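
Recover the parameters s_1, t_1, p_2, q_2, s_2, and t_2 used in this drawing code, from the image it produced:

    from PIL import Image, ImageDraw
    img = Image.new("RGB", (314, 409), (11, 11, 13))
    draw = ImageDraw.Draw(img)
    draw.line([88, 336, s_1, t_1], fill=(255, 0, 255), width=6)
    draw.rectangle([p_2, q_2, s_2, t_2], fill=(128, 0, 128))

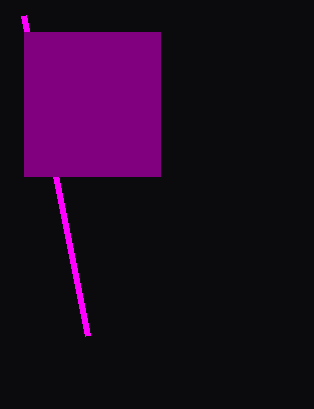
s_1 = 24
t_1 = 16
p_2 = 24
q_2 = 32
s_2 = 160
t_2 = 176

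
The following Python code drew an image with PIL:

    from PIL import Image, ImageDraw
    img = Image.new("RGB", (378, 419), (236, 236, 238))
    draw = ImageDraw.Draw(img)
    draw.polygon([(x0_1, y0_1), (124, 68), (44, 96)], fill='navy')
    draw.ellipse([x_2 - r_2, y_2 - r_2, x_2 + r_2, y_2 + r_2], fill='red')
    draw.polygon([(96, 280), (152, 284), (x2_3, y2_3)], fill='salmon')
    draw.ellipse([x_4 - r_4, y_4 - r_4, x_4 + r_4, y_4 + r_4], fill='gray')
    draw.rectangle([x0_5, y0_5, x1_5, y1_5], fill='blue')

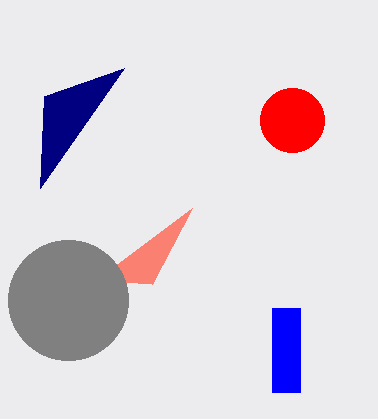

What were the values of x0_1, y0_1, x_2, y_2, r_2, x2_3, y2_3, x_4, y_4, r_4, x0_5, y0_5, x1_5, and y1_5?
x0_1 = 40
y0_1 = 188
x_2 = 292
y_2 = 120
r_2 = 32
x2_3 = 192
y2_3 = 208
x_4 = 68
y_4 = 300
r_4 = 60
x0_5 = 272
y0_5 = 308
x1_5 = 300
y1_5 = 392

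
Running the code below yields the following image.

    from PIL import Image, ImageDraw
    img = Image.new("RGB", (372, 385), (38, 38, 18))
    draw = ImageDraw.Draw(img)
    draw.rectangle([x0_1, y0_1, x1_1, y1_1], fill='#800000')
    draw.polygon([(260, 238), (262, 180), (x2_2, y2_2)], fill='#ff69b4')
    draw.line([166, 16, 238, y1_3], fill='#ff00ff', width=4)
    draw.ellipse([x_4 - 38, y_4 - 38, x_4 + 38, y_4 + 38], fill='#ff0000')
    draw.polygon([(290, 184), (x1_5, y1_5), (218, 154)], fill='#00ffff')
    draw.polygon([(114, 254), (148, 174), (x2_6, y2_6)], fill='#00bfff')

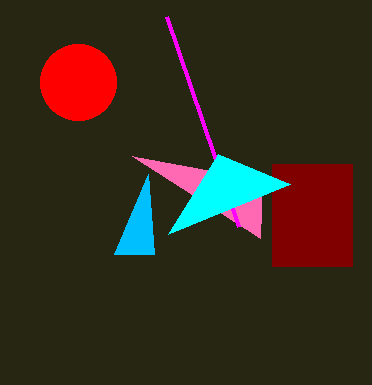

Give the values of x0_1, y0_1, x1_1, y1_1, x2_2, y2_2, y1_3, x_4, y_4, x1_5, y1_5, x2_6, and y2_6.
x0_1 = 272; y0_1 = 164; x1_1 = 352; y1_1 = 266; x2_2 = 132; y2_2 = 156; y1_3 = 226; x_4 = 78; y_4 = 82; x1_5 = 168; y1_5 = 234; x2_6 = 154; y2_6 = 254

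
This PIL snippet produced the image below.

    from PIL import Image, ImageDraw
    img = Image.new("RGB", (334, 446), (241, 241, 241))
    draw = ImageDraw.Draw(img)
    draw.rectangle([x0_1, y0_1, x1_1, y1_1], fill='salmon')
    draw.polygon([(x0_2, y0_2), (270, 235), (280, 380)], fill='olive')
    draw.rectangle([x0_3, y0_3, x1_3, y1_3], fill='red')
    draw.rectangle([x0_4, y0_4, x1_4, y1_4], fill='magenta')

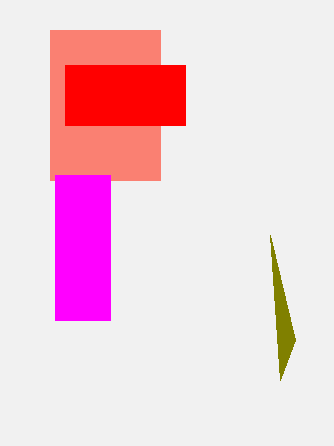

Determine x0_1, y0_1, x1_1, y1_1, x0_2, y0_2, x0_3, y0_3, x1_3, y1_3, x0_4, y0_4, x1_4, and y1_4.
x0_1 = 50, y0_1 = 30, x1_1 = 160, y1_1 = 180, x0_2 = 295, y0_2 = 340, x0_3 = 65, y0_3 = 65, x1_3 = 185, y1_3 = 125, x0_4 = 55, y0_4 = 175, x1_4 = 110, y1_4 = 320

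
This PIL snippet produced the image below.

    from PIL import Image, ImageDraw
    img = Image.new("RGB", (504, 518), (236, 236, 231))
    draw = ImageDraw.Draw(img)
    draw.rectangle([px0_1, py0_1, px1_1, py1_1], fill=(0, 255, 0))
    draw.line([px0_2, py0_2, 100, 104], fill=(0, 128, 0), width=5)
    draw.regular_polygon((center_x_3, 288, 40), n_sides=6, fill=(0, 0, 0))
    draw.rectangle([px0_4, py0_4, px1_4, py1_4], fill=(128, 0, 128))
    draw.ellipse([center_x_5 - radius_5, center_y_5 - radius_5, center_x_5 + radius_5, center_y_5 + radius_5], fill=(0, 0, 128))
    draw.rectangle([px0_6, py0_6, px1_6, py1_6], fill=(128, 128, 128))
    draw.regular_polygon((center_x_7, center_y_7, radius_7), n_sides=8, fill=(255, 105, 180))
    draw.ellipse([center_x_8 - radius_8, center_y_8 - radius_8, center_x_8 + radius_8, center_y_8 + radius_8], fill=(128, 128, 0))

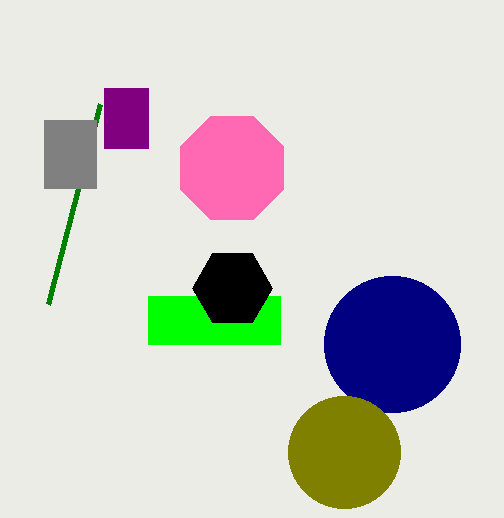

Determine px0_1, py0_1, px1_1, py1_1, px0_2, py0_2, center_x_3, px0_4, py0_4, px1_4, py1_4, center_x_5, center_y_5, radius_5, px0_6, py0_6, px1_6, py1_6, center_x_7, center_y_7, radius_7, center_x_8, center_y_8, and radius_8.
px0_1 = 148; py0_1 = 296; px1_1 = 280; py1_1 = 344; px0_2 = 48; py0_2 = 304; center_x_3 = 232; px0_4 = 104; py0_4 = 88; px1_4 = 148; py1_4 = 148; center_x_5 = 392; center_y_5 = 344; radius_5 = 68; px0_6 = 44; py0_6 = 120; px1_6 = 96; py1_6 = 188; center_x_7 = 232; center_y_7 = 168; radius_7 = 56; center_x_8 = 344; center_y_8 = 452; radius_8 = 56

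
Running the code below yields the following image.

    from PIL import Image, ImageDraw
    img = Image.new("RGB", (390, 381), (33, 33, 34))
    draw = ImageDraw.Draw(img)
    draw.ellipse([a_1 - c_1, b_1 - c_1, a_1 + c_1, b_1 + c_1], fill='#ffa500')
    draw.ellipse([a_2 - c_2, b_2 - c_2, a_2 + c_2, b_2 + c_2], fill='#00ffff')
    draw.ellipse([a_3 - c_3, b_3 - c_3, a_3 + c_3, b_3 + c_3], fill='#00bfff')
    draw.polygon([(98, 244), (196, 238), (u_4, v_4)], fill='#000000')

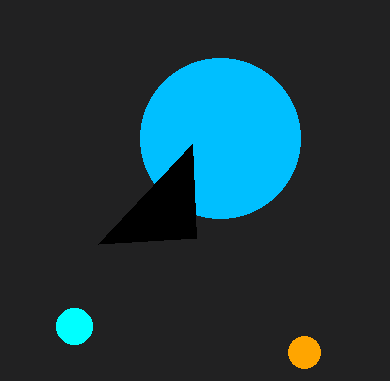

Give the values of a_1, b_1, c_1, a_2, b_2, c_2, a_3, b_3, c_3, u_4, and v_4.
a_1 = 304
b_1 = 352
c_1 = 16
a_2 = 74
b_2 = 326
c_2 = 18
a_3 = 220
b_3 = 138
c_3 = 80
u_4 = 192
v_4 = 144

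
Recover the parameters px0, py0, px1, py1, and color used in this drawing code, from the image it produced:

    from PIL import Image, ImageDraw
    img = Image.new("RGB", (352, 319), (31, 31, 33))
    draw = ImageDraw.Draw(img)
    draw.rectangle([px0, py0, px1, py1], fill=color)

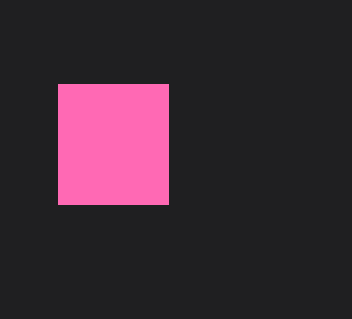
px0 = 58, py0 = 84, px1 = 168, py1 = 204, color = 'hotpink'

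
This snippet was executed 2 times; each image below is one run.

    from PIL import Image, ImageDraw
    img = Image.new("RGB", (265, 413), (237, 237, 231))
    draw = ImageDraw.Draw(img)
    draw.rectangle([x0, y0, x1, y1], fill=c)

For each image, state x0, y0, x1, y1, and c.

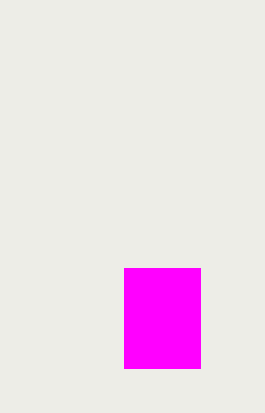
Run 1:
x0 = 124, y0 = 268, x1 = 200, y1 = 368, c = 'magenta'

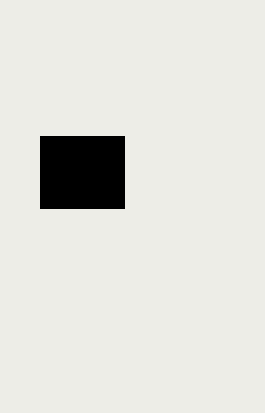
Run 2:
x0 = 40
y0 = 136
x1 = 124
y1 = 208
c = 'black'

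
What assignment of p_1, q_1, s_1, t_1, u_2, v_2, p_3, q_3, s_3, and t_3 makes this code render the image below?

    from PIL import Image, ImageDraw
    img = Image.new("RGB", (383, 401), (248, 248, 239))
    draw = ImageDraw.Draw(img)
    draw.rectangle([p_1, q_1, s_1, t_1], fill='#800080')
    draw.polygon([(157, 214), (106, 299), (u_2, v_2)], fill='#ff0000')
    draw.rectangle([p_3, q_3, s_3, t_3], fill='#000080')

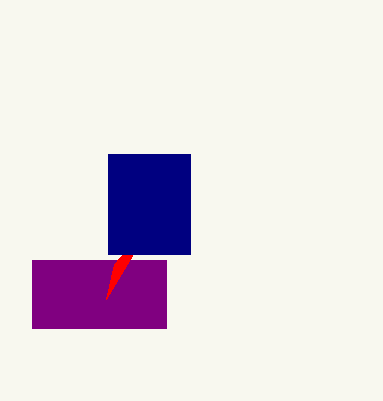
p_1 = 32
q_1 = 260
s_1 = 166
t_1 = 328
u_2 = 114
v_2 = 264
p_3 = 108
q_3 = 154
s_3 = 190
t_3 = 254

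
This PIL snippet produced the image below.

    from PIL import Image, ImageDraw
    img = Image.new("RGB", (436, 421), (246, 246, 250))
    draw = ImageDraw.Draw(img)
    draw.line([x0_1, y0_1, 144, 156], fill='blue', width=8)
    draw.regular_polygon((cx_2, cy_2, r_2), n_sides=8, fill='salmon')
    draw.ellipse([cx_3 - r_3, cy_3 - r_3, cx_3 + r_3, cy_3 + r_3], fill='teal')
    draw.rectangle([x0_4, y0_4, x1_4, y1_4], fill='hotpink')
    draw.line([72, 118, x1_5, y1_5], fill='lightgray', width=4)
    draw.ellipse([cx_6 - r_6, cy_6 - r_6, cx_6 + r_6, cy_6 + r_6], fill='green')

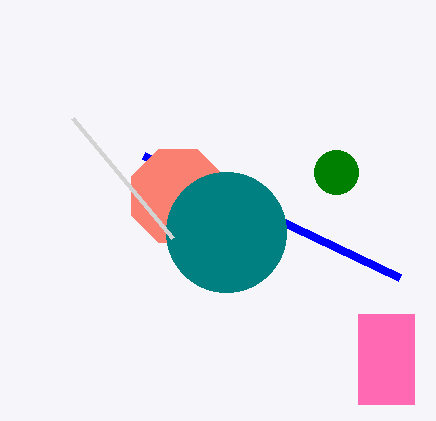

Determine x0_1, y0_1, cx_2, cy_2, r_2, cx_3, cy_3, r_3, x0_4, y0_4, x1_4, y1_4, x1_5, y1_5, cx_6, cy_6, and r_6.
x0_1 = 400; y0_1 = 278; cx_2 = 178; cy_2 = 196; r_2 = 50; cx_3 = 226; cy_3 = 232; r_3 = 60; x0_4 = 358; y0_4 = 314; x1_4 = 414; y1_4 = 404; x1_5 = 172; y1_5 = 238; cx_6 = 336; cy_6 = 172; r_6 = 22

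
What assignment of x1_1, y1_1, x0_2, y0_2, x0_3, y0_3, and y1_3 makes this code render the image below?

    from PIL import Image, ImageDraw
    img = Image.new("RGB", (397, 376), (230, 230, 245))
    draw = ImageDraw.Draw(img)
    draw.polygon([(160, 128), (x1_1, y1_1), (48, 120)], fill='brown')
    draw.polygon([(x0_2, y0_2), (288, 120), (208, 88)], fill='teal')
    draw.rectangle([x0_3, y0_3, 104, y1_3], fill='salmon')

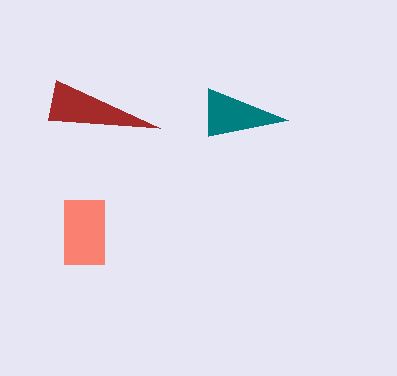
x1_1 = 56, y1_1 = 80, x0_2 = 208, y0_2 = 136, x0_3 = 64, y0_3 = 200, y1_3 = 264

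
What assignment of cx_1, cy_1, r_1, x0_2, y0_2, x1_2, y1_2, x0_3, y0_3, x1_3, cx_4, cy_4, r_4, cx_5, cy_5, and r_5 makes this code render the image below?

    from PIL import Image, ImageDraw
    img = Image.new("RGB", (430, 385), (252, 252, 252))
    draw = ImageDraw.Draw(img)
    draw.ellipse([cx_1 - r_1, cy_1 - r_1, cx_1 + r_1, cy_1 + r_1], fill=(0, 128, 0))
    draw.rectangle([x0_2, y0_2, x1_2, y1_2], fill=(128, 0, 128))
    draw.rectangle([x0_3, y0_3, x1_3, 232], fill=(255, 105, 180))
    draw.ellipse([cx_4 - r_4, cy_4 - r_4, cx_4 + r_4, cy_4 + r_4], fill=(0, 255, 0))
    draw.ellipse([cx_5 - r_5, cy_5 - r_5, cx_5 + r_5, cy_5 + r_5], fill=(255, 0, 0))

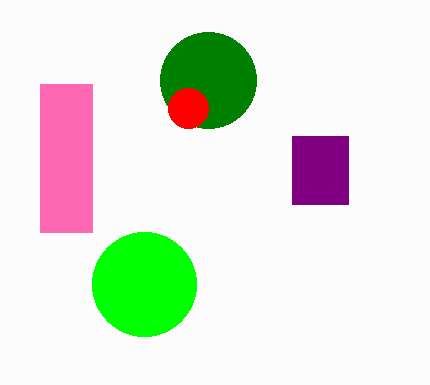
cx_1 = 208; cy_1 = 80; r_1 = 48; x0_2 = 292; y0_2 = 136; x1_2 = 348; y1_2 = 204; x0_3 = 40; y0_3 = 84; x1_3 = 92; cx_4 = 144; cy_4 = 284; r_4 = 52; cx_5 = 188; cy_5 = 108; r_5 = 20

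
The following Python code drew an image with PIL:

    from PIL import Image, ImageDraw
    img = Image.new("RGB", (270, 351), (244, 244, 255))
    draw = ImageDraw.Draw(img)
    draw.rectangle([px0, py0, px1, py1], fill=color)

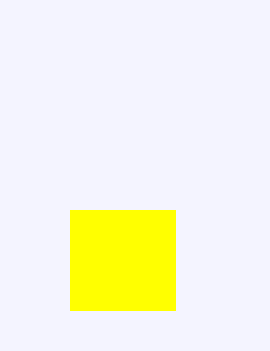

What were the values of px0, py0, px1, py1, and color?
px0 = 70, py0 = 210, px1 = 175, py1 = 310, color = 'yellow'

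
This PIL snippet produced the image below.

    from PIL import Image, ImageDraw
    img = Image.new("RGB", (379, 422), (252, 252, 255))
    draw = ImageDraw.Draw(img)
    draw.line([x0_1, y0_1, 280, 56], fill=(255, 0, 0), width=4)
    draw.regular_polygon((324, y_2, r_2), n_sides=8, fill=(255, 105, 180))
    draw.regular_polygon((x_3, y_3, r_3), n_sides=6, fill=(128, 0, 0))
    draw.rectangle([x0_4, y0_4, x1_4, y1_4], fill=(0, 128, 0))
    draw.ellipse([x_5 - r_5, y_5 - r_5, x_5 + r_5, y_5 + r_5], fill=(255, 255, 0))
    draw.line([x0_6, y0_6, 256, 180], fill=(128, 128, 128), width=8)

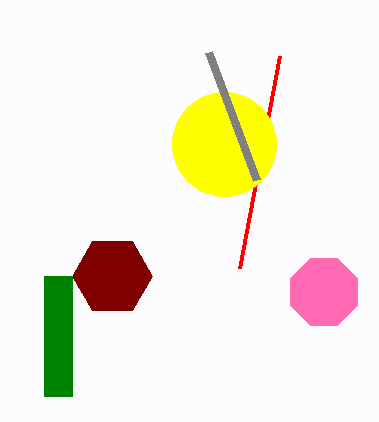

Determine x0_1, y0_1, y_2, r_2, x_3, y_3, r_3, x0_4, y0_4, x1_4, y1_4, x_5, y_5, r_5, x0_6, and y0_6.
x0_1 = 240, y0_1 = 268, y_2 = 292, r_2 = 36, x_3 = 112, y_3 = 276, r_3 = 40, x0_4 = 44, y0_4 = 276, x1_4 = 72, y1_4 = 396, x_5 = 224, y_5 = 144, r_5 = 52, x0_6 = 208, y0_6 = 52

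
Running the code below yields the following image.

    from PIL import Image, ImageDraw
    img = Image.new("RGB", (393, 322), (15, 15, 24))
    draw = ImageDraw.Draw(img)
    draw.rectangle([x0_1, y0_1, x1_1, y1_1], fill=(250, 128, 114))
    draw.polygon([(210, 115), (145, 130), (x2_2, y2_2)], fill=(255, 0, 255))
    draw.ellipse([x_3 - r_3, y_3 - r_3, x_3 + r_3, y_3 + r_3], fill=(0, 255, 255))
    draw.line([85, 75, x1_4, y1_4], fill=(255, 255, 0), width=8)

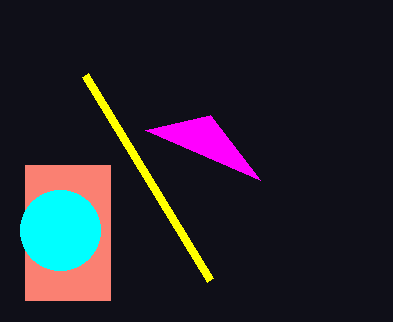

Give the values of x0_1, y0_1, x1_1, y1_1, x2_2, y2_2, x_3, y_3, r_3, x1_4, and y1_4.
x0_1 = 25, y0_1 = 165, x1_1 = 110, y1_1 = 300, x2_2 = 260, y2_2 = 180, x_3 = 60, y_3 = 230, r_3 = 40, x1_4 = 210, y1_4 = 280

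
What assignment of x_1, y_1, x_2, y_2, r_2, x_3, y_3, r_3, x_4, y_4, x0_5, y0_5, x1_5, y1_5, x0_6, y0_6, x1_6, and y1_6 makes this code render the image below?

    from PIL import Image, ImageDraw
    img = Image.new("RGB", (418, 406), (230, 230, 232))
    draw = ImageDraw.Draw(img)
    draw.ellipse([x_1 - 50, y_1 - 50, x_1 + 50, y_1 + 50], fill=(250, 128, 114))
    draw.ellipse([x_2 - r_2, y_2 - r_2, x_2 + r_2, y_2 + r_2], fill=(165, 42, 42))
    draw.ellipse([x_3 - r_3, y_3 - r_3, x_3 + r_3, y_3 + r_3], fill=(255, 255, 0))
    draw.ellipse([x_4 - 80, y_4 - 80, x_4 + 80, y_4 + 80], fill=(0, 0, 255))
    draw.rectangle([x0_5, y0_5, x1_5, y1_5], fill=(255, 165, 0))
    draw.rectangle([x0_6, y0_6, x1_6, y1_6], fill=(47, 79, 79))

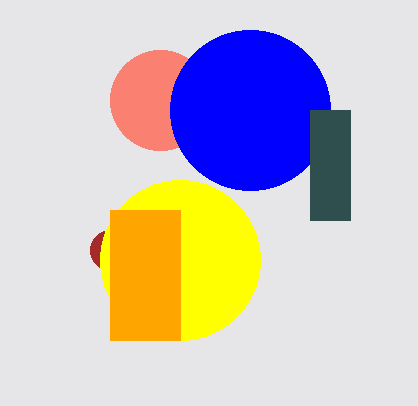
x_1 = 160; y_1 = 100; x_2 = 110; y_2 = 250; r_2 = 20; x_3 = 180; y_3 = 260; r_3 = 80; x_4 = 250; y_4 = 110; x0_5 = 110; y0_5 = 210; x1_5 = 180; y1_5 = 340; x0_6 = 310; y0_6 = 110; x1_6 = 350; y1_6 = 220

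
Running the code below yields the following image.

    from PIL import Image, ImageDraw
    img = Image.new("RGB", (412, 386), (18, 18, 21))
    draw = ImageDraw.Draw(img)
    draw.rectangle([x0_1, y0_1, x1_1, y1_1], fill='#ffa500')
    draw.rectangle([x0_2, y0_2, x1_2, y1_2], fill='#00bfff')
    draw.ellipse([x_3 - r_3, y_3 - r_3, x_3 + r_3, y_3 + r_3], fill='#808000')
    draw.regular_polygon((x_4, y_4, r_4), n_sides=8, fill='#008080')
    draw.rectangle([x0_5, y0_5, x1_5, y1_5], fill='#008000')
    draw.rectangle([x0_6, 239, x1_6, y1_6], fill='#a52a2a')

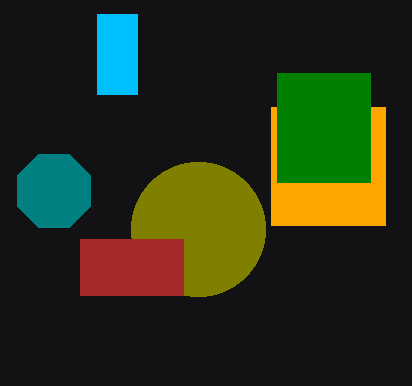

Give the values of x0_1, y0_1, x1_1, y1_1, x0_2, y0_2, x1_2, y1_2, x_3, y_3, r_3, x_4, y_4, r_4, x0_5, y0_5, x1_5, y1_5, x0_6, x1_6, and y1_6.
x0_1 = 271; y0_1 = 107; x1_1 = 385; y1_1 = 225; x0_2 = 97; y0_2 = 14; x1_2 = 137; y1_2 = 94; x_3 = 198; y_3 = 229; r_3 = 67; x_4 = 54; y_4 = 191; r_4 = 40; x0_5 = 277; y0_5 = 73; x1_5 = 370; y1_5 = 182; x0_6 = 80; x1_6 = 183; y1_6 = 295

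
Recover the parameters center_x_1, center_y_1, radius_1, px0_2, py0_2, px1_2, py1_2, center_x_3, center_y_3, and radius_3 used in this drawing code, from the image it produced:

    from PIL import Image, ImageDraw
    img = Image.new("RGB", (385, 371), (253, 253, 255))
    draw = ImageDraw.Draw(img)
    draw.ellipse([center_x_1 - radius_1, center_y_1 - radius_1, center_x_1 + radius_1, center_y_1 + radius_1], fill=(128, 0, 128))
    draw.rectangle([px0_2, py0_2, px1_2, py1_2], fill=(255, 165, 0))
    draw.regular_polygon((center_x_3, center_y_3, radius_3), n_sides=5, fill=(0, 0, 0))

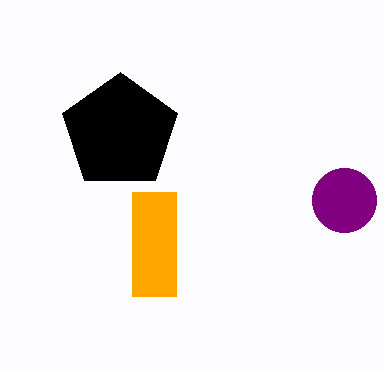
center_x_1 = 344
center_y_1 = 200
radius_1 = 32
px0_2 = 132
py0_2 = 192
px1_2 = 176
py1_2 = 296
center_x_3 = 120
center_y_3 = 132
radius_3 = 60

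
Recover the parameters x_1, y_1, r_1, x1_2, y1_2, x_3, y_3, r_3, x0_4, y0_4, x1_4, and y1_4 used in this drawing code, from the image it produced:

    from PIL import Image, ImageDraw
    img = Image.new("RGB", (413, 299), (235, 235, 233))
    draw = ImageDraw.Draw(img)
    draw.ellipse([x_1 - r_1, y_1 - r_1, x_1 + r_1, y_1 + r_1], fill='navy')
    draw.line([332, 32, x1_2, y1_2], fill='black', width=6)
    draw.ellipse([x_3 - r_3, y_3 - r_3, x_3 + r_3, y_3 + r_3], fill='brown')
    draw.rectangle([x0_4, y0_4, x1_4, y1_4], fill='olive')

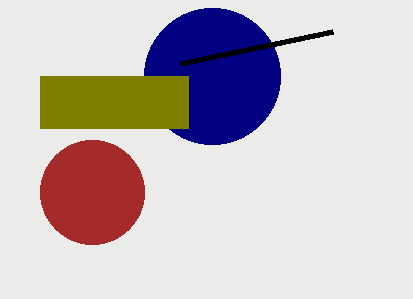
x_1 = 212
y_1 = 76
r_1 = 68
x1_2 = 180
y1_2 = 64
x_3 = 92
y_3 = 192
r_3 = 52
x0_4 = 40
y0_4 = 76
x1_4 = 188
y1_4 = 128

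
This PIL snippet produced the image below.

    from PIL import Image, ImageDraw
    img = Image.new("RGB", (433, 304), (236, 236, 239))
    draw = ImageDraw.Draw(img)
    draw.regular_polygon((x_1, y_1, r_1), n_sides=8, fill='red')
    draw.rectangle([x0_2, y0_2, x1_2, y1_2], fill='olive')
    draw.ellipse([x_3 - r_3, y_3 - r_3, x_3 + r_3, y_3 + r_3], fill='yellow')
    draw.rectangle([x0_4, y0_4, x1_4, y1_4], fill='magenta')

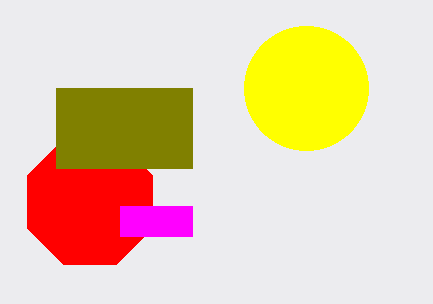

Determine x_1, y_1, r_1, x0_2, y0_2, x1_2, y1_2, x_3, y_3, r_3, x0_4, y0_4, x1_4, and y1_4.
x_1 = 90, y_1 = 202, r_1 = 68, x0_2 = 56, y0_2 = 88, x1_2 = 192, y1_2 = 168, x_3 = 306, y_3 = 88, r_3 = 62, x0_4 = 120, y0_4 = 206, x1_4 = 192, y1_4 = 236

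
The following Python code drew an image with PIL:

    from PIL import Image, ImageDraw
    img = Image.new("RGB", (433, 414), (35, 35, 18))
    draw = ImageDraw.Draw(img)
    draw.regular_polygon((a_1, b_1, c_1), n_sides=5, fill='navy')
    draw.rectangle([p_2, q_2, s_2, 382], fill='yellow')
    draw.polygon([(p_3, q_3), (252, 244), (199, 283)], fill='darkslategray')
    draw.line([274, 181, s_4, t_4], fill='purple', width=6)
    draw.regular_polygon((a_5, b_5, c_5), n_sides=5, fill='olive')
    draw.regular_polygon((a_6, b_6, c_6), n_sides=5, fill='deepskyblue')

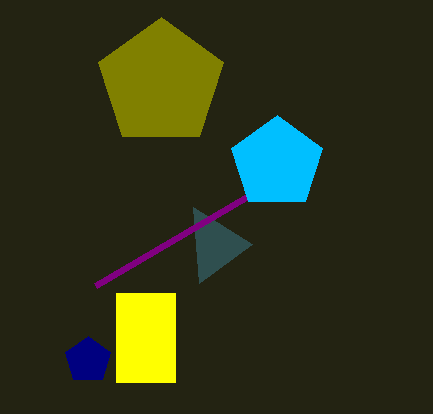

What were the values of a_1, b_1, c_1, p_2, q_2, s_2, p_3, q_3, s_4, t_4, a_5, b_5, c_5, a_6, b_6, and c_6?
a_1 = 88
b_1 = 360
c_1 = 24
p_2 = 116
q_2 = 293
s_2 = 175
p_3 = 193
q_3 = 207
s_4 = 95
t_4 = 286
a_5 = 161
b_5 = 83
c_5 = 66
a_6 = 277
b_6 = 163
c_6 = 48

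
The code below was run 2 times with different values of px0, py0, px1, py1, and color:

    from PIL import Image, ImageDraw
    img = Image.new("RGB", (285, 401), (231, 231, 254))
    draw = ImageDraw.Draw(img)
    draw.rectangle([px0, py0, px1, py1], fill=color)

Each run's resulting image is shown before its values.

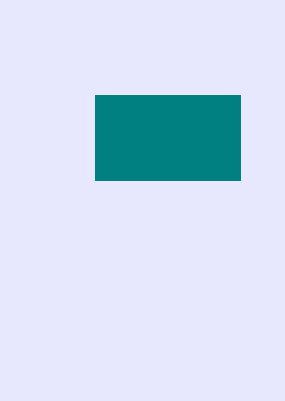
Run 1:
px0 = 95
py0 = 95
px1 = 240
py1 = 180
color = 'teal'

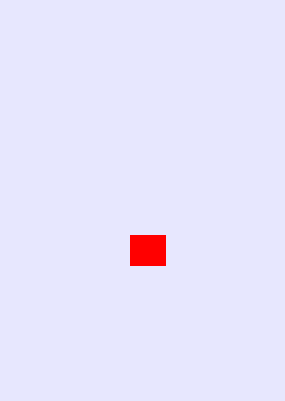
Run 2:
px0 = 130
py0 = 235
px1 = 165
py1 = 265
color = 'red'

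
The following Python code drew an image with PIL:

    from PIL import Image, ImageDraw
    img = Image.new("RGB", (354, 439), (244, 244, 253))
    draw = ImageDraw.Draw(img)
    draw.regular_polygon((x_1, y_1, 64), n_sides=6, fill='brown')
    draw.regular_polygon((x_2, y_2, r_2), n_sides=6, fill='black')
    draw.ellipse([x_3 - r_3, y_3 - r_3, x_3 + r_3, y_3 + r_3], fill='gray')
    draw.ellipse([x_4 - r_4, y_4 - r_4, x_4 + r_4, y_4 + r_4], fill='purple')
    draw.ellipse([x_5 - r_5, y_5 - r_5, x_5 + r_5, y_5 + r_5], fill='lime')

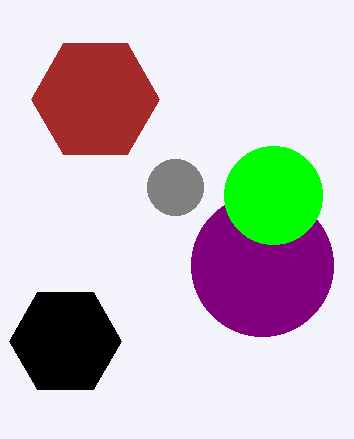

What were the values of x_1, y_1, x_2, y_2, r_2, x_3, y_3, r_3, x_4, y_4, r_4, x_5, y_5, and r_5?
x_1 = 95
y_1 = 99
x_2 = 65
y_2 = 341
r_2 = 56
x_3 = 175
y_3 = 187
r_3 = 28
x_4 = 262
y_4 = 265
r_4 = 71
x_5 = 273
y_5 = 195
r_5 = 49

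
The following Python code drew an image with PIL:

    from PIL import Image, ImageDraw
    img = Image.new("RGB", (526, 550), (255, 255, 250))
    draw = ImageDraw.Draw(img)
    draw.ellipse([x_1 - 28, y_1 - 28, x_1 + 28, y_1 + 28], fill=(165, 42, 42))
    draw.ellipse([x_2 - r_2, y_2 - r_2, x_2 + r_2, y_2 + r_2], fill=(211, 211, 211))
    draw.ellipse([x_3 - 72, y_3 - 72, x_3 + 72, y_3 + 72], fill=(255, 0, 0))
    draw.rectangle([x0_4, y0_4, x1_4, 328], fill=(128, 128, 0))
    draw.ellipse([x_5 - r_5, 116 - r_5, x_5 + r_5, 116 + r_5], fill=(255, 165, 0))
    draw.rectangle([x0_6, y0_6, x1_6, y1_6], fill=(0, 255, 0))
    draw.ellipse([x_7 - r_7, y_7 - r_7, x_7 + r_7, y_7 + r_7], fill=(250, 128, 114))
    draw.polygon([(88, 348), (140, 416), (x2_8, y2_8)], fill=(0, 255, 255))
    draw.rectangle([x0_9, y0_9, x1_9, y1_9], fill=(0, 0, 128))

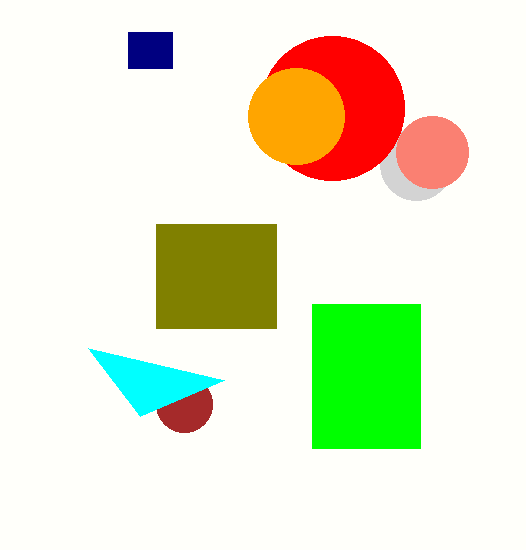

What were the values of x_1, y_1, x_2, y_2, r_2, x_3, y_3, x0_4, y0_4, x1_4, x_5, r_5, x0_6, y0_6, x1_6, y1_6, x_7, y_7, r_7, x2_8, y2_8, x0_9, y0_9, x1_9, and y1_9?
x_1 = 184, y_1 = 404, x_2 = 416, y_2 = 164, r_2 = 36, x_3 = 332, y_3 = 108, x0_4 = 156, y0_4 = 224, x1_4 = 276, x_5 = 296, r_5 = 48, x0_6 = 312, y0_6 = 304, x1_6 = 420, y1_6 = 448, x_7 = 432, y_7 = 152, r_7 = 36, x2_8 = 224, y2_8 = 380, x0_9 = 128, y0_9 = 32, x1_9 = 172, y1_9 = 68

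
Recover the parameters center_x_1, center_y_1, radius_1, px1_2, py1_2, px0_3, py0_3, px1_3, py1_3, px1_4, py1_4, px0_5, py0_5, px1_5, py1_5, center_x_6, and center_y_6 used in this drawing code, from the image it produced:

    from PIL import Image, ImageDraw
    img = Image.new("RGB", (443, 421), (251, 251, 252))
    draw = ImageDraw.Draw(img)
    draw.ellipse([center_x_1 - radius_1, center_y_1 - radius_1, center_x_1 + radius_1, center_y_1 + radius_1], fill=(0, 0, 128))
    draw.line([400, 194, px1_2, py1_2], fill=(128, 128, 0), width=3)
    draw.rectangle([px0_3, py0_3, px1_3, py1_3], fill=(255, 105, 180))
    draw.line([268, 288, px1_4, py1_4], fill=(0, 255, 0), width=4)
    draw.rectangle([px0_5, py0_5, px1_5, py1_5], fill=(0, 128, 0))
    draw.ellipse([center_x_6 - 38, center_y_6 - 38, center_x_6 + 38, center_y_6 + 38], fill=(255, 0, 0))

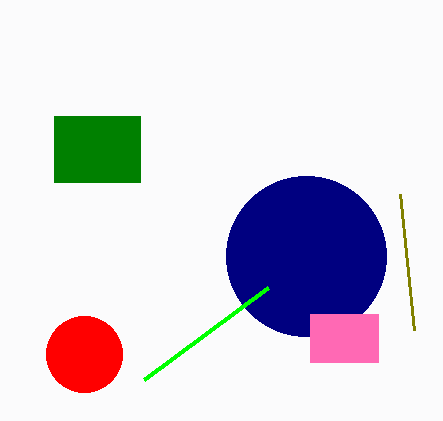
center_x_1 = 306, center_y_1 = 256, radius_1 = 80, px1_2 = 414, py1_2 = 330, px0_3 = 310, py0_3 = 314, px1_3 = 378, py1_3 = 362, px1_4 = 144, py1_4 = 380, px0_5 = 54, py0_5 = 116, px1_5 = 140, py1_5 = 182, center_x_6 = 84, center_y_6 = 354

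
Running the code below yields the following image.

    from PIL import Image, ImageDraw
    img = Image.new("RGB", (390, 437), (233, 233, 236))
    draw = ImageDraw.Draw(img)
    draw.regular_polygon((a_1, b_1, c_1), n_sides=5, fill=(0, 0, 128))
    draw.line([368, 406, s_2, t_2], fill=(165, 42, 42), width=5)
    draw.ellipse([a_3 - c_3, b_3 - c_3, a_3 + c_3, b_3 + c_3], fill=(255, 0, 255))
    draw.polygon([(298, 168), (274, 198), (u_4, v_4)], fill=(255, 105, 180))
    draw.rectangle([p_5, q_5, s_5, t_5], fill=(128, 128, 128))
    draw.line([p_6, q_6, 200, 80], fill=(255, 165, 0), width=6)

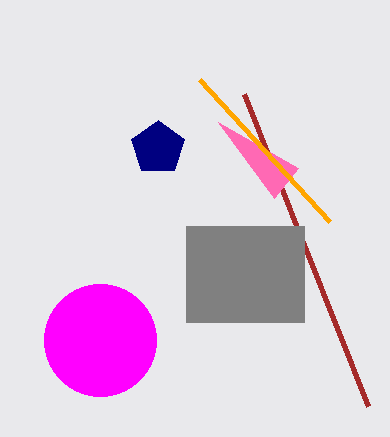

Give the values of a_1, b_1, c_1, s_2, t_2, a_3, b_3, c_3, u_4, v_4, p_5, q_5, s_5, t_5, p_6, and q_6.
a_1 = 158
b_1 = 148
c_1 = 28
s_2 = 244
t_2 = 94
a_3 = 100
b_3 = 340
c_3 = 56
u_4 = 218
v_4 = 122
p_5 = 186
q_5 = 226
s_5 = 304
t_5 = 322
p_6 = 330
q_6 = 222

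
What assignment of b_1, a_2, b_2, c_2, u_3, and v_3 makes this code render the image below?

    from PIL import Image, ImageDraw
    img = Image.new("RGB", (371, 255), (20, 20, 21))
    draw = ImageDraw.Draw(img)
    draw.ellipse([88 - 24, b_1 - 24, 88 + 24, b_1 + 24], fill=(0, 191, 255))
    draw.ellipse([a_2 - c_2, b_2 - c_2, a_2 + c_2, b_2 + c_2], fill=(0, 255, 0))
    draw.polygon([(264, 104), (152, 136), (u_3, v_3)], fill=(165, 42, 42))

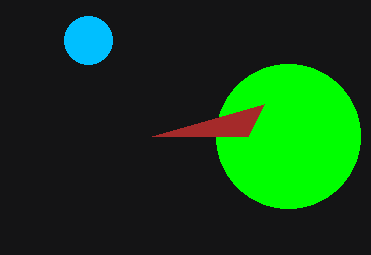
b_1 = 40
a_2 = 288
b_2 = 136
c_2 = 72
u_3 = 248
v_3 = 136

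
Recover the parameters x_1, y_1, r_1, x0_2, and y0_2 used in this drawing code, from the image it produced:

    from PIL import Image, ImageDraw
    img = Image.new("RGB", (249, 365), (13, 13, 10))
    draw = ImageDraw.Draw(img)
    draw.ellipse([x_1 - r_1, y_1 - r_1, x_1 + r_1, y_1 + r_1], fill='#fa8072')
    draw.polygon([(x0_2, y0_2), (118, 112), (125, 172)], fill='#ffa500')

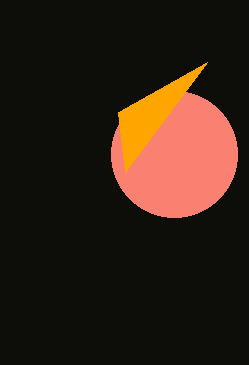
x_1 = 174
y_1 = 154
r_1 = 63
x0_2 = 207
y0_2 = 62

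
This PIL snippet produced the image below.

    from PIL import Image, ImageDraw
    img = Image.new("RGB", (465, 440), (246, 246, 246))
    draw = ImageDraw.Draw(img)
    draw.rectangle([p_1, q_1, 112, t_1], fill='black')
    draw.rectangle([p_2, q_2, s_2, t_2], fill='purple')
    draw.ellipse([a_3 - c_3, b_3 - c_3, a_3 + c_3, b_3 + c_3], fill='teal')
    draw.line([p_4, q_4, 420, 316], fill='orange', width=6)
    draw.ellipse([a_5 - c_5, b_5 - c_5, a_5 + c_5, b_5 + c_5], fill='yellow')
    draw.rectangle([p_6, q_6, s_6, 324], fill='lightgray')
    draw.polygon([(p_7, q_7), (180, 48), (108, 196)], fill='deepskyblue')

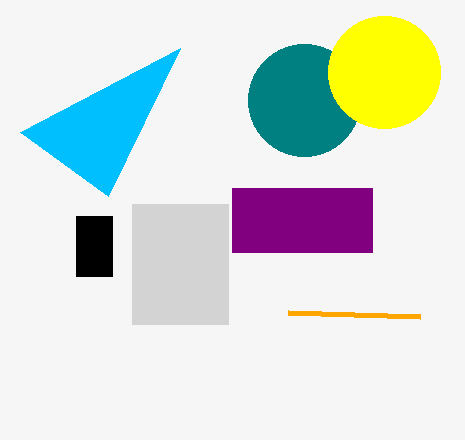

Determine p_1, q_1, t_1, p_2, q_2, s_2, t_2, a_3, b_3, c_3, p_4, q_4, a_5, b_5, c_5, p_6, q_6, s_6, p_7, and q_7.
p_1 = 76; q_1 = 216; t_1 = 276; p_2 = 232; q_2 = 188; s_2 = 372; t_2 = 252; a_3 = 304; b_3 = 100; c_3 = 56; p_4 = 288; q_4 = 312; a_5 = 384; b_5 = 72; c_5 = 56; p_6 = 132; q_6 = 204; s_6 = 228; p_7 = 20; q_7 = 132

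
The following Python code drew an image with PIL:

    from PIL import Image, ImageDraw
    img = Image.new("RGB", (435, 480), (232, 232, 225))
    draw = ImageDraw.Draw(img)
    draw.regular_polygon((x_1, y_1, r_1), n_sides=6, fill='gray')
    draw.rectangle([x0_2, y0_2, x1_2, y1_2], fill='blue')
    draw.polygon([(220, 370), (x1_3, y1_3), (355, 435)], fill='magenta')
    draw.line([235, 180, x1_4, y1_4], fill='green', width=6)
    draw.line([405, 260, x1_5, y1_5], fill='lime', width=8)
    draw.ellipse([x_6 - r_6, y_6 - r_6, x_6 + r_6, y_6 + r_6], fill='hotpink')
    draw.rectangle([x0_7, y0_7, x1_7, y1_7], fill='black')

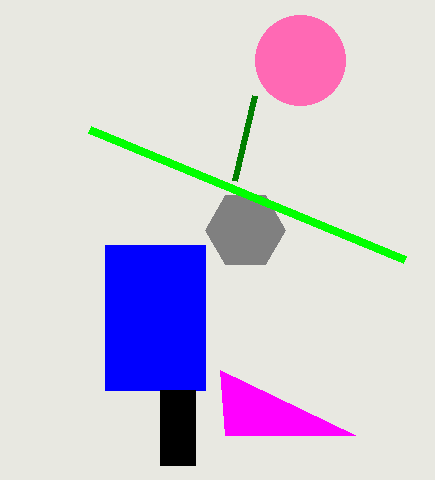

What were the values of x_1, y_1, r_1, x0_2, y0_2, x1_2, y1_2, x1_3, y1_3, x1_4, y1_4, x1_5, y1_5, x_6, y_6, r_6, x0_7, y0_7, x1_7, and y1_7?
x_1 = 245; y_1 = 230; r_1 = 40; x0_2 = 105; y0_2 = 245; x1_2 = 205; y1_2 = 390; x1_3 = 225; y1_3 = 435; x1_4 = 255; y1_4 = 95; x1_5 = 90; y1_5 = 130; x_6 = 300; y_6 = 60; r_6 = 45; x0_7 = 160; y0_7 = 390; x1_7 = 195; y1_7 = 465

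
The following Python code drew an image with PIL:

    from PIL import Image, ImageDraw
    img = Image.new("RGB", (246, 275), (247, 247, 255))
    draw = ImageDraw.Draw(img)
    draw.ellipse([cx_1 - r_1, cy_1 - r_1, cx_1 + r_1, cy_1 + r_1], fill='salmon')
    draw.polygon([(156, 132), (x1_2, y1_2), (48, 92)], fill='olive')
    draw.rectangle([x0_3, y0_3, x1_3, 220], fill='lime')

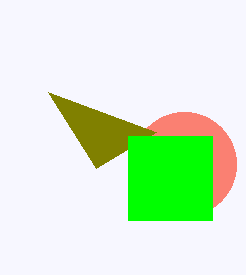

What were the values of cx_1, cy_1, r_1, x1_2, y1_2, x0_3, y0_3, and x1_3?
cx_1 = 184
cy_1 = 164
r_1 = 52
x1_2 = 96
y1_2 = 168
x0_3 = 128
y0_3 = 136
x1_3 = 212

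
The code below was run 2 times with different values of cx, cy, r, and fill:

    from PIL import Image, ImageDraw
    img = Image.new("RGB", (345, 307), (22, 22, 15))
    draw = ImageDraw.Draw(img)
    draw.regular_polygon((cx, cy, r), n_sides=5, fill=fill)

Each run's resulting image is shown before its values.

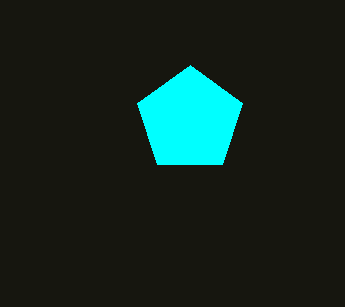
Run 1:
cx = 190; cy = 120; r = 55; fill = 'cyan'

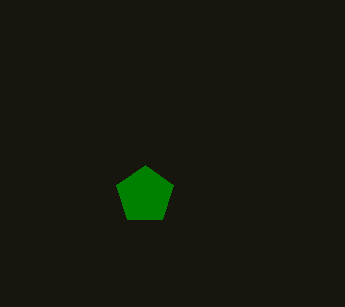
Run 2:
cx = 145; cy = 195; r = 30; fill = 'green'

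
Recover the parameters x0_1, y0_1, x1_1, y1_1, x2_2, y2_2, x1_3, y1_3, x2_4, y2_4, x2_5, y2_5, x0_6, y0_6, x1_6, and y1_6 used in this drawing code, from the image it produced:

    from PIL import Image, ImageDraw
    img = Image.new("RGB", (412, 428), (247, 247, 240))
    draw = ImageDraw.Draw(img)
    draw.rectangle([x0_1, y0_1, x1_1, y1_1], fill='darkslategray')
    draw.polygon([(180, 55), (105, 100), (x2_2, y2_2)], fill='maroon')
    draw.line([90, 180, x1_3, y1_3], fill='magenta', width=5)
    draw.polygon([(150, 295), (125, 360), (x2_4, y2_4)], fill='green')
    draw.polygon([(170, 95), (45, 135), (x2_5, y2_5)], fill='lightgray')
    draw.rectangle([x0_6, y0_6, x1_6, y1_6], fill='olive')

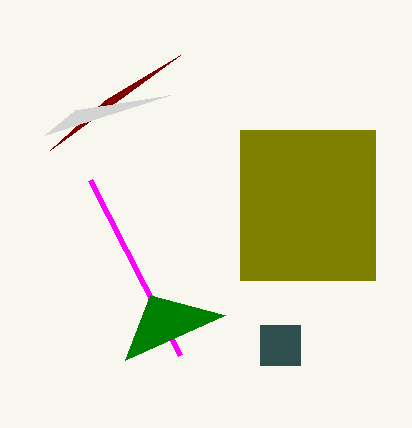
x0_1 = 260
y0_1 = 325
x1_1 = 300
y1_1 = 365
x2_2 = 50
y2_2 = 150
x1_3 = 180
y1_3 = 355
x2_4 = 225
y2_4 = 315
x2_5 = 75
y2_5 = 110
x0_6 = 240
y0_6 = 130
x1_6 = 375
y1_6 = 280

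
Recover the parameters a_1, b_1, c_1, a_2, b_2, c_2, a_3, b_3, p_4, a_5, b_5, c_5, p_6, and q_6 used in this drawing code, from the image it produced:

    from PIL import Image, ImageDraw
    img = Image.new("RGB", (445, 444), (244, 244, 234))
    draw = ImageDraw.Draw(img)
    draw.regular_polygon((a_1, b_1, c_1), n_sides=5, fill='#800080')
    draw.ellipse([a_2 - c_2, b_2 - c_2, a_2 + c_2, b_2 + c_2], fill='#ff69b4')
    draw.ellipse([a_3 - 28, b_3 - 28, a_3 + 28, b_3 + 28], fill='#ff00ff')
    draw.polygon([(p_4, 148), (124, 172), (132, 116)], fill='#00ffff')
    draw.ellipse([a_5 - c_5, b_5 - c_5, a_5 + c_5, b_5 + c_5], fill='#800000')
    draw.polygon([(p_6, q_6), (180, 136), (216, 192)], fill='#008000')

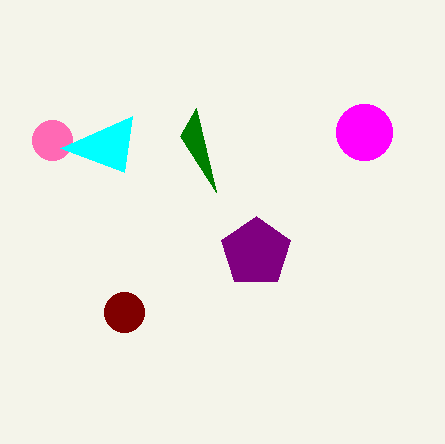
a_1 = 256; b_1 = 252; c_1 = 36; a_2 = 52; b_2 = 140; c_2 = 20; a_3 = 364; b_3 = 132; p_4 = 60; a_5 = 124; b_5 = 312; c_5 = 20; p_6 = 196; q_6 = 108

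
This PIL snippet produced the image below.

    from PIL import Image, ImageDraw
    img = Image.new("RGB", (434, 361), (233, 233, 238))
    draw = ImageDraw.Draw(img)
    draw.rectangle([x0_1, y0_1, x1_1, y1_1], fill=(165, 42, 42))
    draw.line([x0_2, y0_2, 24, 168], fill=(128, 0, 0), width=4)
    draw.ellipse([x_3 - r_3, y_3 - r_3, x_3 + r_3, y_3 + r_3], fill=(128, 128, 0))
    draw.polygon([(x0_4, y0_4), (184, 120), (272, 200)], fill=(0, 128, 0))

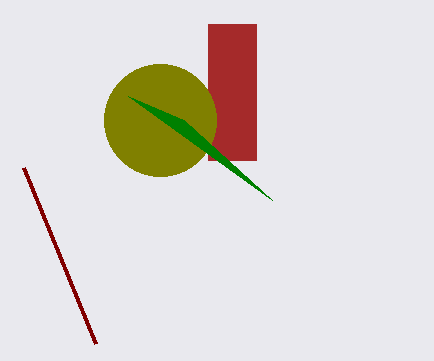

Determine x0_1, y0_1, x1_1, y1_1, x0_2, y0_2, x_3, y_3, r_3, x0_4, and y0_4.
x0_1 = 208; y0_1 = 24; x1_1 = 256; y1_1 = 160; x0_2 = 96; y0_2 = 344; x_3 = 160; y_3 = 120; r_3 = 56; x0_4 = 128; y0_4 = 96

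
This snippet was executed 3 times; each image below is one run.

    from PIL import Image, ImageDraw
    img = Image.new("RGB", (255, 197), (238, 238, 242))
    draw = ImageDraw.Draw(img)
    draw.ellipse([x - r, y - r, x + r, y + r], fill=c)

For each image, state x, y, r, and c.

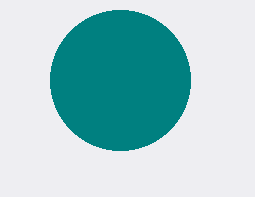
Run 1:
x = 120; y = 80; r = 70; c = 'teal'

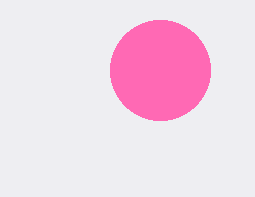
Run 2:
x = 160; y = 70; r = 50; c = 'hotpink'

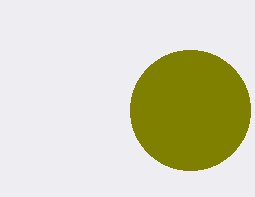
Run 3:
x = 190
y = 110
r = 60
c = 'olive'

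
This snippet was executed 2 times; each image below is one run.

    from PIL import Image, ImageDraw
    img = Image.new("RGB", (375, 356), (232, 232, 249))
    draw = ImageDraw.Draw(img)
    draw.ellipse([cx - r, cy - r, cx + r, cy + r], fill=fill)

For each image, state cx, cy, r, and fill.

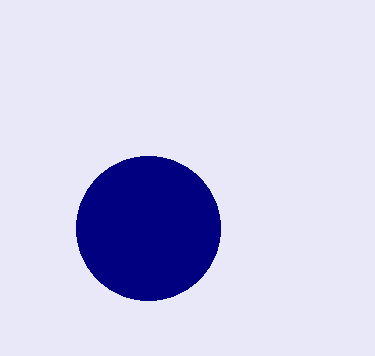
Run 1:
cx = 148, cy = 228, r = 72, fill = 'navy'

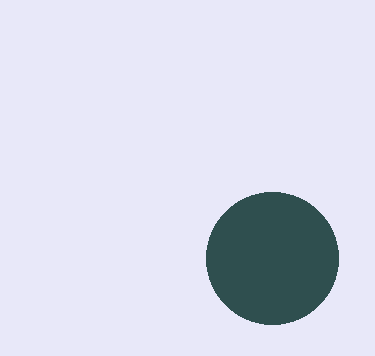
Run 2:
cx = 272
cy = 258
r = 66
fill = 'darkslategray'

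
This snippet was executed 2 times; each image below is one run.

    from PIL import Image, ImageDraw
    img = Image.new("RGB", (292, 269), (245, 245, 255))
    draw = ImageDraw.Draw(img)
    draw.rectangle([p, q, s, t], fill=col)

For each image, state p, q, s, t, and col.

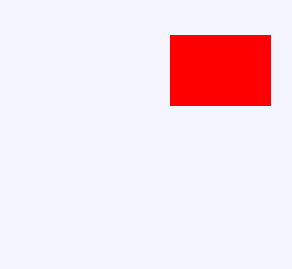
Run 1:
p = 170; q = 35; s = 270; t = 105; col = 'red'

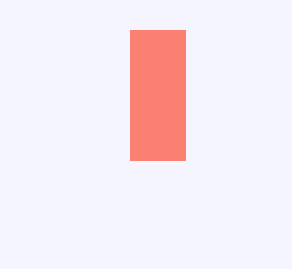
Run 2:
p = 130
q = 30
s = 185
t = 160
col = 'salmon'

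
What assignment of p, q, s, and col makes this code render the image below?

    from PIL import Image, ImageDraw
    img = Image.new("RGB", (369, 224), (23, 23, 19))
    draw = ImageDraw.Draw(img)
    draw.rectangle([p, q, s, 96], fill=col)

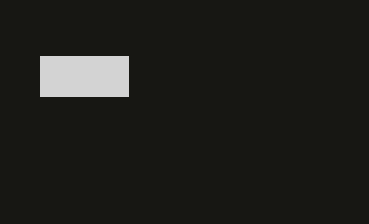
p = 40
q = 56
s = 128
col = 'lightgray'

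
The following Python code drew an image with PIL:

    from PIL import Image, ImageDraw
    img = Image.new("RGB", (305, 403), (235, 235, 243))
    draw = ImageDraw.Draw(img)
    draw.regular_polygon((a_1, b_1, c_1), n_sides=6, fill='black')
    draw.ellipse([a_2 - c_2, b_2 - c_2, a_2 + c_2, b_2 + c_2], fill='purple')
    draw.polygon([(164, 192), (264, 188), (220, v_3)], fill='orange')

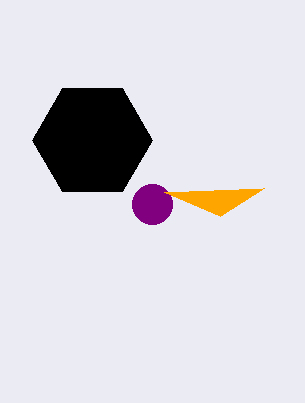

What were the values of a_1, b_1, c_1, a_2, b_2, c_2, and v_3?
a_1 = 92, b_1 = 140, c_1 = 60, a_2 = 152, b_2 = 204, c_2 = 20, v_3 = 216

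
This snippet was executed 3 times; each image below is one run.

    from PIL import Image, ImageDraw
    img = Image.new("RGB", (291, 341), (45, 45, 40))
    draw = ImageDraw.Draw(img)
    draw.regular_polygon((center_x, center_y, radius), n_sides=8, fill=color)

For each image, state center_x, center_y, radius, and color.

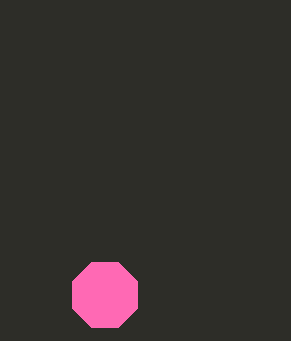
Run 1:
center_x = 105
center_y = 295
radius = 35
color = 'hotpink'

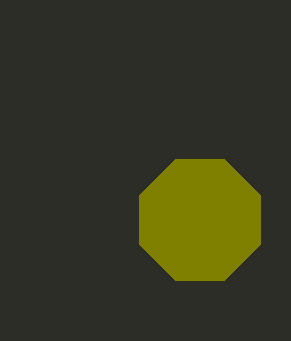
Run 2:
center_x = 200
center_y = 220
radius = 65
color = 'olive'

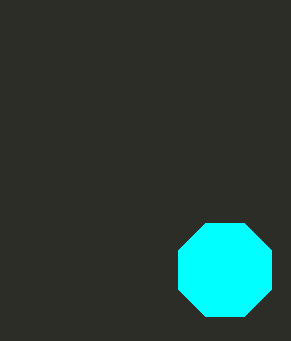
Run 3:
center_x = 225
center_y = 270
radius = 50
color = 'cyan'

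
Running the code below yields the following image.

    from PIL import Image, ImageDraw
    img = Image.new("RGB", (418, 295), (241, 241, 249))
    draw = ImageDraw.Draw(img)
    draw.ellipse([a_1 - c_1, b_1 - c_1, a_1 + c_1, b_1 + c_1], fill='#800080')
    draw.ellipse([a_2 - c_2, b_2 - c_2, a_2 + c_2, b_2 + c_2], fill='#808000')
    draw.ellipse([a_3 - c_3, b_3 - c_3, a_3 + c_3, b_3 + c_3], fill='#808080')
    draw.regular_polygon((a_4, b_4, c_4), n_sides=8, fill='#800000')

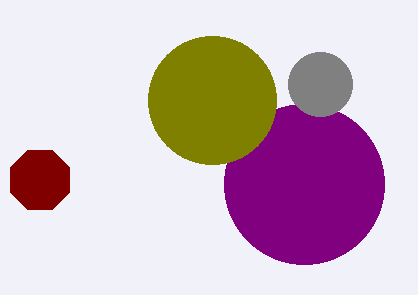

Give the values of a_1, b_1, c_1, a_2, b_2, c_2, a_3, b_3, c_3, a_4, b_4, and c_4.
a_1 = 304, b_1 = 184, c_1 = 80, a_2 = 212, b_2 = 100, c_2 = 64, a_3 = 320, b_3 = 84, c_3 = 32, a_4 = 40, b_4 = 180, c_4 = 32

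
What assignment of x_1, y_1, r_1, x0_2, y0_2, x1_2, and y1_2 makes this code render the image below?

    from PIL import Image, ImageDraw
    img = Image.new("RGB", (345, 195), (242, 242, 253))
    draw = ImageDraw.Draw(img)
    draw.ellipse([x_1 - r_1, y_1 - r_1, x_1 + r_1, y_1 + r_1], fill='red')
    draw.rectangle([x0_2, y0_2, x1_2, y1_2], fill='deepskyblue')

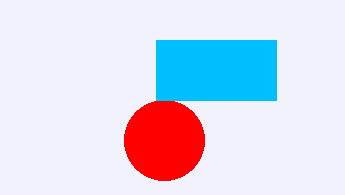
x_1 = 164; y_1 = 140; r_1 = 40; x0_2 = 156; y0_2 = 40; x1_2 = 276; y1_2 = 100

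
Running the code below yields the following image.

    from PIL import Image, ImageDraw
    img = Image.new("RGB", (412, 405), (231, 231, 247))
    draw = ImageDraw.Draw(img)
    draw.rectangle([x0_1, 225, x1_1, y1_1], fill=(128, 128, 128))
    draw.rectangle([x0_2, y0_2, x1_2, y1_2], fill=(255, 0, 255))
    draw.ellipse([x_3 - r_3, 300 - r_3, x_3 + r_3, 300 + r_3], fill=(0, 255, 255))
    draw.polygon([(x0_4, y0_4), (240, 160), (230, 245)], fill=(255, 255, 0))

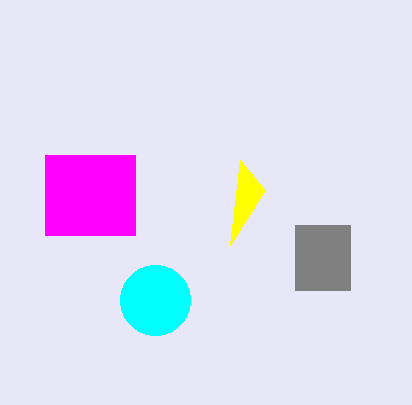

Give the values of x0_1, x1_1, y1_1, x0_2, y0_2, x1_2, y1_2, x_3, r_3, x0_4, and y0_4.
x0_1 = 295
x1_1 = 350
y1_1 = 290
x0_2 = 45
y0_2 = 155
x1_2 = 135
y1_2 = 235
x_3 = 155
r_3 = 35
x0_4 = 265
y0_4 = 190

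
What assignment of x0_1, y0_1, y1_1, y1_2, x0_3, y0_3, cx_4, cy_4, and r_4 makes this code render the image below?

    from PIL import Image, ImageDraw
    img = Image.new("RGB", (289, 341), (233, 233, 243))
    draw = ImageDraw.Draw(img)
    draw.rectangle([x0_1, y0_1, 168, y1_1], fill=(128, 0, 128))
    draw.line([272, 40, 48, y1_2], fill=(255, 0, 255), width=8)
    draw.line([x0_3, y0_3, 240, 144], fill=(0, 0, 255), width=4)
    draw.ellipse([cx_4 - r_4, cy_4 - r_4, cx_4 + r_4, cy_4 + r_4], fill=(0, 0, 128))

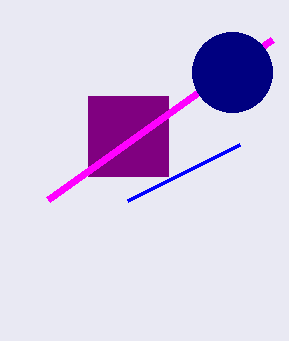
x0_1 = 88
y0_1 = 96
y1_1 = 176
y1_2 = 200
x0_3 = 128
y0_3 = 200
cx_4 = 232
cy_4 = 72
r_4 = 40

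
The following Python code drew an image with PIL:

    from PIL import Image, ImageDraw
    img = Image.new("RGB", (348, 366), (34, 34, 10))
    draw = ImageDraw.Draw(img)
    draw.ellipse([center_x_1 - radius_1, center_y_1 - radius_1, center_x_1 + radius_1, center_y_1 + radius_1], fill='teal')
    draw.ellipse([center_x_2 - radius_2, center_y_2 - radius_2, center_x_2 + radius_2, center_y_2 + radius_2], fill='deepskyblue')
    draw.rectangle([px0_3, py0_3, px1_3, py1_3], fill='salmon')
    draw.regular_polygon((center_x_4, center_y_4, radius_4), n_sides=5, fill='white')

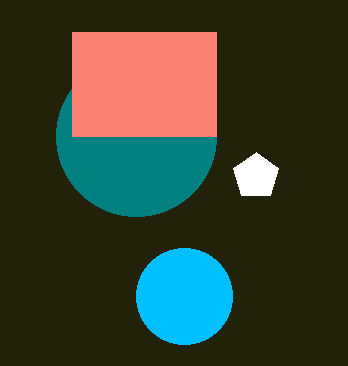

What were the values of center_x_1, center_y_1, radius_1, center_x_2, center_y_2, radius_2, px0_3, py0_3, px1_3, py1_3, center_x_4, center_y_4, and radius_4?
center_x_1 = 136, center_y_1 = 136, radius_1 = 80, center_x_2 = 184, center_y_2 = 296, radius_2 = 48, px0_3 = 72, py0_3 = 32, px1_3 = 216, py1_3 = 136, center_x_4 = 256, center_y_4 = 176, radius_4 = 24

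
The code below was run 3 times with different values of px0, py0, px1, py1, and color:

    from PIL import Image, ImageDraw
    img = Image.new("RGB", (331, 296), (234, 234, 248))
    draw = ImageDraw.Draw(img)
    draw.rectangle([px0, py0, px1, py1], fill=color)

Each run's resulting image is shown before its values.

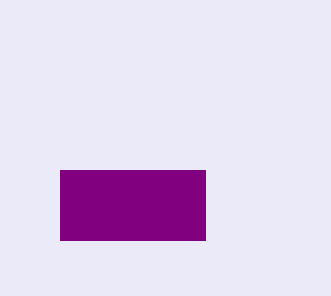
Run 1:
px0 = 60, py0 = 170, px1 = 205, py1 = 240, color = 'purple'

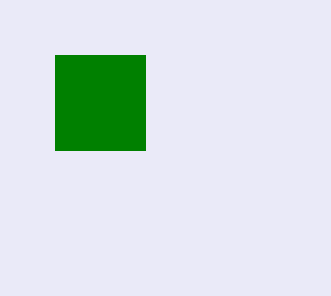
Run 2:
px0 = 55
py0 = 55
px1 = 145
py1 = 150
color = 'green'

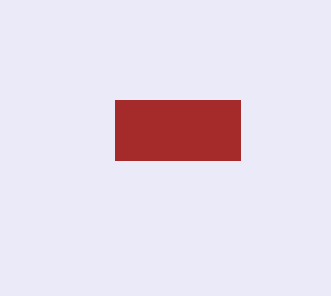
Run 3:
px0 = 115, py0 = 100, px1 = 240, py1 = 160, color = 'brown'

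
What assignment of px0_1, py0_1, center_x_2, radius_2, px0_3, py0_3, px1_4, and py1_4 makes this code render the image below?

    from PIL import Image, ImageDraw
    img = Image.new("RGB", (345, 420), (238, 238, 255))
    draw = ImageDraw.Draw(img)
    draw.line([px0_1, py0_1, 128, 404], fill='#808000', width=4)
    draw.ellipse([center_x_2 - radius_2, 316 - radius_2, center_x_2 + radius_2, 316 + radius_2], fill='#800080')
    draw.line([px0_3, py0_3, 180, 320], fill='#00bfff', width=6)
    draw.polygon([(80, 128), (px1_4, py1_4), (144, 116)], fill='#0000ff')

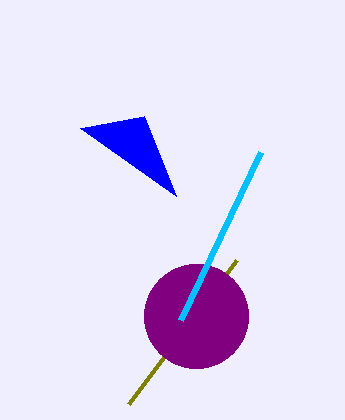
px0_1 = 236
py0_1 = 260
center_x_2 = 196
radius_2 = 52
px0_3 = 260
py0_3 = 152
px1_4 = 176
py1_4 = 196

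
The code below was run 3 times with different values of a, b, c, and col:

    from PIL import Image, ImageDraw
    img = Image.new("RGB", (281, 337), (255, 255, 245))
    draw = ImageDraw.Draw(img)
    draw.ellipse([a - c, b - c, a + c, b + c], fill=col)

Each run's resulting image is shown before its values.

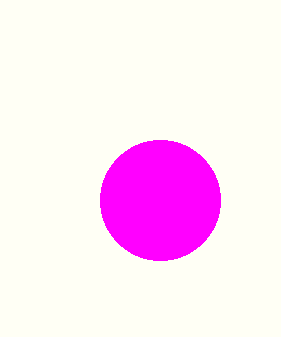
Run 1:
a = 160, b = 200, c = 60, col = 'magenta'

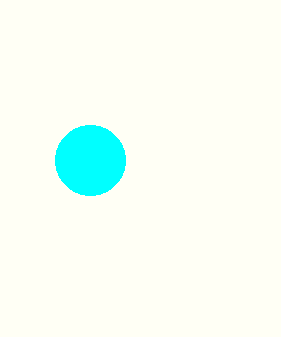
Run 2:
a = 90; b = 160; c = 35; col = 'cyan'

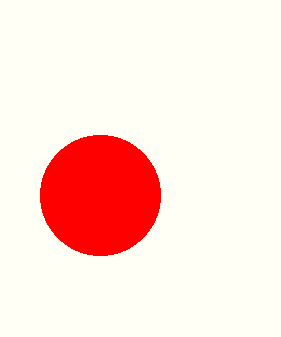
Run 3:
a = 100, b = 195, c = 60, col = 'red'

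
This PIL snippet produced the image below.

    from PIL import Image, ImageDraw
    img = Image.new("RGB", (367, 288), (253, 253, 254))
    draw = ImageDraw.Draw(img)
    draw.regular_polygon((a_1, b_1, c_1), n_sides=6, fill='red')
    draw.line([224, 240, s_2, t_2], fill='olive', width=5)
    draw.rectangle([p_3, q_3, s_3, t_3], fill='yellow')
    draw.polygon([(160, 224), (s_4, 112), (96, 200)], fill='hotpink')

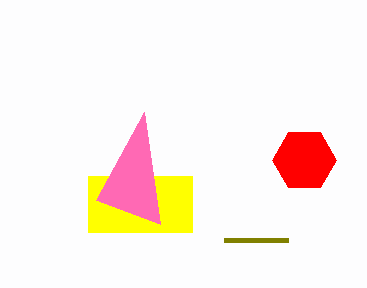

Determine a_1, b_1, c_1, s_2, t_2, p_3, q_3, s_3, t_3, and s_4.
a_1 = 304
b_1 = 160
c_1 = 32
s_2 = 288
t_2 = 240
p_3 = 88
q_3 = 176
s_3 = 192
t_3 = 232
s_4 = 144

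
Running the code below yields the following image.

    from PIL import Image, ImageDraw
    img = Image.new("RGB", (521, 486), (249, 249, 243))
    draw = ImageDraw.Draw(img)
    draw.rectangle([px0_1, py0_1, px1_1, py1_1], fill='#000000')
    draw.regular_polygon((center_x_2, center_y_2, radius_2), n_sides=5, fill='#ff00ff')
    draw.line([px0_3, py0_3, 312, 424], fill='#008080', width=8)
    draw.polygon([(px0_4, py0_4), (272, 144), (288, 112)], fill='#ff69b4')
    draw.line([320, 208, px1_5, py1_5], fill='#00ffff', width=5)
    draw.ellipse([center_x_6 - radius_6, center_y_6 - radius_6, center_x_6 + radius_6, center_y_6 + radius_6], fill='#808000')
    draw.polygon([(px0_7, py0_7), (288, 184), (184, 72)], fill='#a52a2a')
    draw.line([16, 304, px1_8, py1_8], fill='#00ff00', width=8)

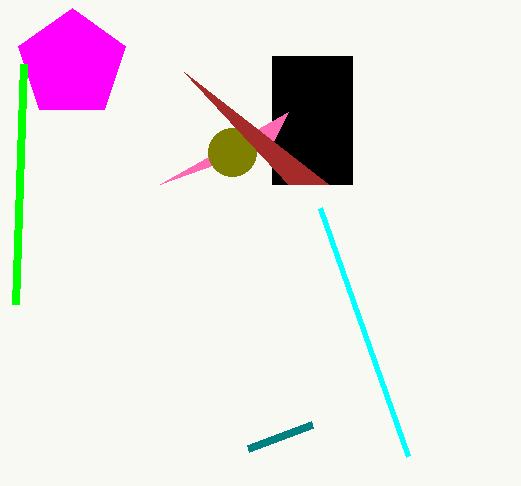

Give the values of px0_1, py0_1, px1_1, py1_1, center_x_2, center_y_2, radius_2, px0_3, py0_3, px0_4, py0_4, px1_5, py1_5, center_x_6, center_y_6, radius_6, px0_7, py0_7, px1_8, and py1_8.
px0_1 = 272, py0_1 = 56, px1_1 = 352, py1_1 = 184, center_x_2 = 72, center_y_2 = 64, radius_2 = 56, px0_3 = 248, py0_3 = 448, px0_4 = 160, py0_4 = 184, px1_5 = 408, py1_5 = 456, center_x_6 = 232, center_y_6 = 152, radius_6 = 24, px0_7 = 328, py0_7 = 184, px1_8 = 24, py1_8 = 64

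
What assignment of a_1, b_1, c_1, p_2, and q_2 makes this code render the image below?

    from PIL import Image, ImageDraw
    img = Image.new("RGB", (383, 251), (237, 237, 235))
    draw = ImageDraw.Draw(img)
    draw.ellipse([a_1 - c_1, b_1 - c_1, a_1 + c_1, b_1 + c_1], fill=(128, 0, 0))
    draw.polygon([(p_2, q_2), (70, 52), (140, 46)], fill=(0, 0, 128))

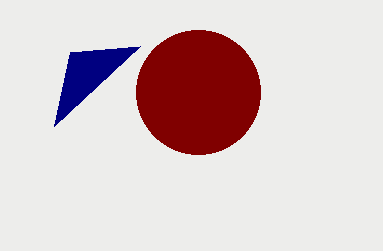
a_1 = 198, b_1 = 92, c_1 = 62, p_2 = 54, q_2 = 126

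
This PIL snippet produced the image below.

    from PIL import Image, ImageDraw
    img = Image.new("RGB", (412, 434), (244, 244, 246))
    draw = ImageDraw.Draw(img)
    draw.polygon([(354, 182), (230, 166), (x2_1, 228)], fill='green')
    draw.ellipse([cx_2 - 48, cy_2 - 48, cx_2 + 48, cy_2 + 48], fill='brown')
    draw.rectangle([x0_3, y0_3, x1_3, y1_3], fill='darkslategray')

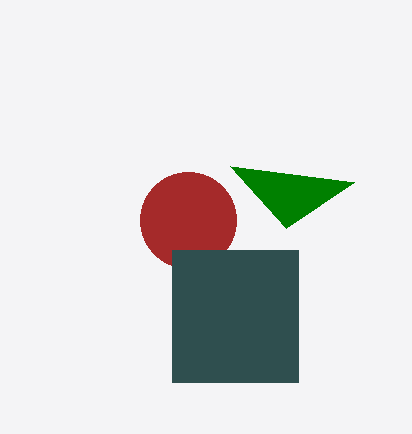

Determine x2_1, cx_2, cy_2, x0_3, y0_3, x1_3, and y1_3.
x2_1 = 286, cx_2 = 188, cy_2 = 220, x0_3 = 172, y0_3 = 250, x1_3 = 298, y1_3 = 382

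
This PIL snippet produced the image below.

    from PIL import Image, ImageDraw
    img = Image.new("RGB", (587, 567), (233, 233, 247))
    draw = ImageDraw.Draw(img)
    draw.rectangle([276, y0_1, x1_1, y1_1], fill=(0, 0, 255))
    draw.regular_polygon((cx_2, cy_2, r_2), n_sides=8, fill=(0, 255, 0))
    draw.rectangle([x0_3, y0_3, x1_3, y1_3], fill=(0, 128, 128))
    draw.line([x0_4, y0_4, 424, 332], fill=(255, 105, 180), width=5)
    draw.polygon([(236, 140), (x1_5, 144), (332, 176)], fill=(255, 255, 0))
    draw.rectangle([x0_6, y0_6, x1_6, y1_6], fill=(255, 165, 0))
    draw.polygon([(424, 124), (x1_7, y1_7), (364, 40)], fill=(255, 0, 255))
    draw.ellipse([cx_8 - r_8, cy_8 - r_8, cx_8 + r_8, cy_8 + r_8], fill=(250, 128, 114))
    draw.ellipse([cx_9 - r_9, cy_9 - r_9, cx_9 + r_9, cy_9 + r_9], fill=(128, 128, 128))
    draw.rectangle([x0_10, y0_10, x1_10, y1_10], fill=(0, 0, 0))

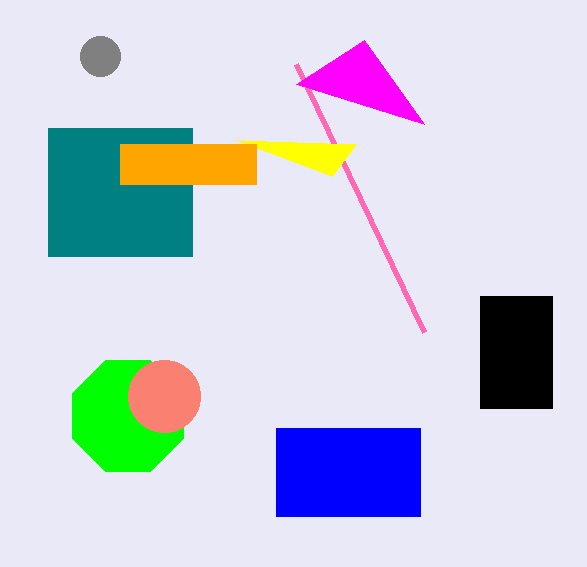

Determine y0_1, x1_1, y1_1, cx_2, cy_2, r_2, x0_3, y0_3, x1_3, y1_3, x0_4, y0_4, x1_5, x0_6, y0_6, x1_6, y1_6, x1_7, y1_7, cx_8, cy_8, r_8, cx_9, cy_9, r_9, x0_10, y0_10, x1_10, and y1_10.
y0_1 = 428
x1_1 = 420
y1_1 = 516
cx_2 = 128
cy_2 = 416
r_2 = 60
x0_3 = 48
y0_3 = 128
x1_3 = 192
y1_3 = 256
x0_4 = 296
y0_4 = 64
x1_5 = 356
x0_6 = 120
y0_6 = 144
x1_6 = 256
y1_6 = 184
x1_7 = 296
y1_7 = 84
cx_8 = 164
cy_8 = 396
r_8 = 36
cx_9 = 100
cy_9 = 56
r_9 = 20
x0_10 = 480
y0_10 = 296
x1_10 = 552
y1_10 = 408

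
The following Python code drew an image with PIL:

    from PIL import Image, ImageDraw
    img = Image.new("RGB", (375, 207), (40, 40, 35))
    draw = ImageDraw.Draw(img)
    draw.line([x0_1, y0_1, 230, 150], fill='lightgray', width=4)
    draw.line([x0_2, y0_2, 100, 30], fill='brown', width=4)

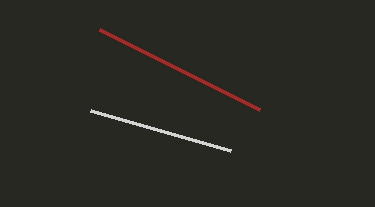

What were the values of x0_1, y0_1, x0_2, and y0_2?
x0_1 = 90
y0_1 = 110
x0_2 = 260
y0_2 = 110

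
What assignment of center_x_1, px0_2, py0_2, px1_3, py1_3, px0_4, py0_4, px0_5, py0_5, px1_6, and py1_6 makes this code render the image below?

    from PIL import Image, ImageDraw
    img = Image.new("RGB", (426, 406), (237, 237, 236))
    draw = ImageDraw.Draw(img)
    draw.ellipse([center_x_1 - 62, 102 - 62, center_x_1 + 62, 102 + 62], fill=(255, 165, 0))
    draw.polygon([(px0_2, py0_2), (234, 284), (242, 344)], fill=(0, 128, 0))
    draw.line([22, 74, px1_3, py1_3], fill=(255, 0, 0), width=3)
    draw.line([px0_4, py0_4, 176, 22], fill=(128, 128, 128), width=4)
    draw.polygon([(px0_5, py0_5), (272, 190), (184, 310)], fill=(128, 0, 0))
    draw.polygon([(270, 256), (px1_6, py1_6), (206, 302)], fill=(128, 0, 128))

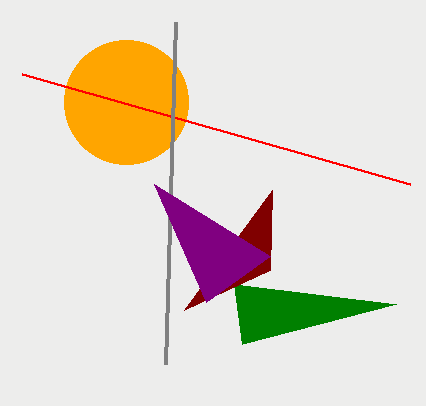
center_x_1 = 126; px0_2 = 396; py0_2 = 304; px1_3 = 410; py1_3 = 184; px0_4 = 166; py0_4 = 364; px0_5 = 270; py0_5 = 270; px1_6 = 154; py1_6 = 184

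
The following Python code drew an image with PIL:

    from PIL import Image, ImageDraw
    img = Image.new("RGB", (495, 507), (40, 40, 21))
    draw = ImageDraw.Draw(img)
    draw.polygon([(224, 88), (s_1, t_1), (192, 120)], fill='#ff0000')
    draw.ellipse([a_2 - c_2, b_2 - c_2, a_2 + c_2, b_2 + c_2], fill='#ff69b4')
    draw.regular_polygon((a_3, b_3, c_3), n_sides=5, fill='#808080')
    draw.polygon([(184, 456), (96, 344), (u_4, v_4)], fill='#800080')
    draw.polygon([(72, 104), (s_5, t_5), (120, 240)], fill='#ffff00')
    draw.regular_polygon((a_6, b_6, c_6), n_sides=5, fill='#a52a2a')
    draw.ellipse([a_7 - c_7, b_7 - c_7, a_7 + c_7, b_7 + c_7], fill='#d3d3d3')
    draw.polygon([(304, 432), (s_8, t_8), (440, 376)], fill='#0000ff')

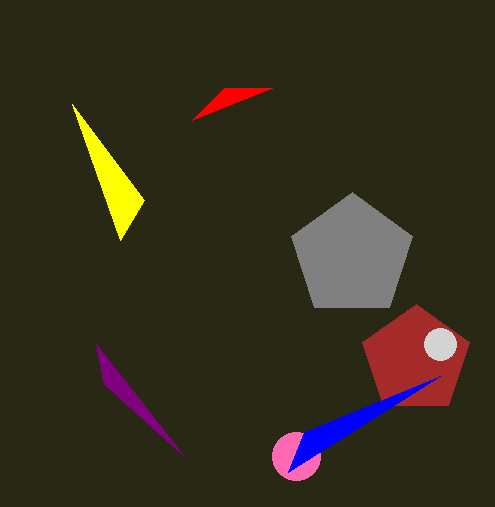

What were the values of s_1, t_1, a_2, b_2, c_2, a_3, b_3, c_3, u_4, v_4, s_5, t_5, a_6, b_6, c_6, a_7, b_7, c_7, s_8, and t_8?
s_1 = 272; t_1 = 88; a_2 = 296; b_2 = 456; c_2 = 24; a_3 = 352; b_3 = 256; c_3 = 64; u_4 = 104; v_4 = 384; s_5 = 144; t_5 = 200; a_6 = 416; b_6 = 360; c_6 = 56; a_7 = 440; b_7 = 344; c_7 = 16; s_8 = 288; t_8 = 472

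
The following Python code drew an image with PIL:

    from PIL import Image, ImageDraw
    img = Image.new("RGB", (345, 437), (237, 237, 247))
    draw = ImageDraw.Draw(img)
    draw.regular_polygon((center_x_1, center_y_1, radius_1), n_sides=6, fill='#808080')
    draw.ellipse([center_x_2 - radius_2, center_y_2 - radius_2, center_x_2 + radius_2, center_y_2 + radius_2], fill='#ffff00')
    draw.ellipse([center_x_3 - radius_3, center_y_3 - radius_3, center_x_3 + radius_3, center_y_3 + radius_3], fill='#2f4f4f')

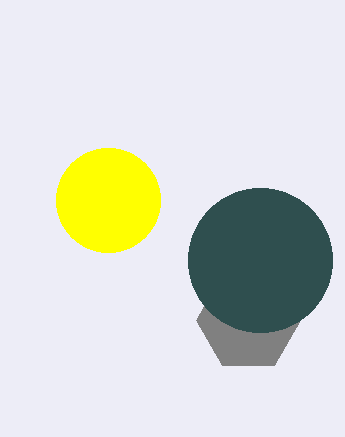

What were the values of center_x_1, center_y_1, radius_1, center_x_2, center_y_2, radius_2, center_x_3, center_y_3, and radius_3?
center_x_1 = 248
center_y_1 = 320
radius_1 = 52
center_x_2 = 108
center_y_2 = 200
radius_2 = 52
center_x_3 = 260
center_y_3 = 260
radius_3 = 72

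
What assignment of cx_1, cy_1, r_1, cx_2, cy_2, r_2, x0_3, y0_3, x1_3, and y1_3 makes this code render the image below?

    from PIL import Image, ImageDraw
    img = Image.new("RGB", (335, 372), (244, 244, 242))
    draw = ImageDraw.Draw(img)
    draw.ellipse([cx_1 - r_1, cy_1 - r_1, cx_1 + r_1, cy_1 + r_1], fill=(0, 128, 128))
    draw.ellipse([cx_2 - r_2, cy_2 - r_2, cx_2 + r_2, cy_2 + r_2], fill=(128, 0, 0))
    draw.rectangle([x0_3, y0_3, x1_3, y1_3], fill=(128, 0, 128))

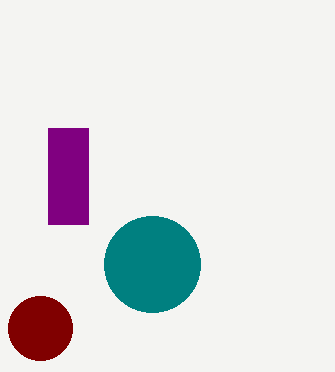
cx_1 = 152; cy_1 = 264; r_1 = 48; cx_2 = 40; cy_2 = 328; r_2 = 32; x0_3 = 48; y0_3 = 128; x1_3 = 88; y1_3 = 224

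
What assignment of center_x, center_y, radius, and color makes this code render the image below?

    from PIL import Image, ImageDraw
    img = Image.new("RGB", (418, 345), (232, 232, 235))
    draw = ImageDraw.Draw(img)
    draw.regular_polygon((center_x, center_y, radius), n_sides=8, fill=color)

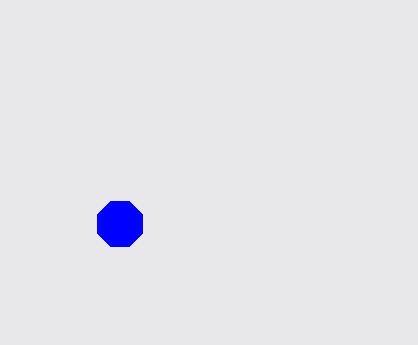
center_x = 120
center_y = 224
radius = 24
color = 'blue'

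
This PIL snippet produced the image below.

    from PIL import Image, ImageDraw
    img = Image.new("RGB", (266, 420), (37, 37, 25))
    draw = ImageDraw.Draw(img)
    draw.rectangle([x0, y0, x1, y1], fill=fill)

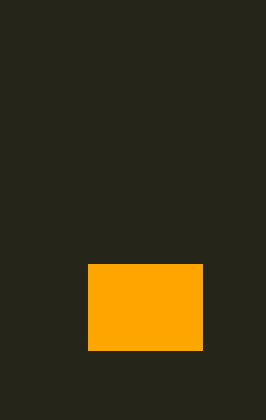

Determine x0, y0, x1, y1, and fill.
x0 = 88, y0 = 264, x1 = 202, y1 = 350, fill = 'orange'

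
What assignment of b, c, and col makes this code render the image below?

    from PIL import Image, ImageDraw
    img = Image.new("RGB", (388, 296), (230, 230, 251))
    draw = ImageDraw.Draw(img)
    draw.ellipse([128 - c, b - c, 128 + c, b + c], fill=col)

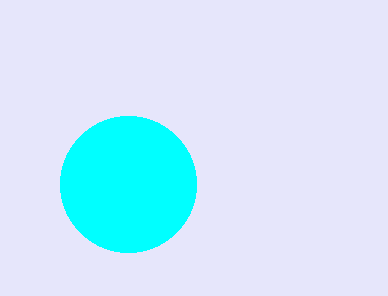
b = 184; c = 68; col = 'cyan'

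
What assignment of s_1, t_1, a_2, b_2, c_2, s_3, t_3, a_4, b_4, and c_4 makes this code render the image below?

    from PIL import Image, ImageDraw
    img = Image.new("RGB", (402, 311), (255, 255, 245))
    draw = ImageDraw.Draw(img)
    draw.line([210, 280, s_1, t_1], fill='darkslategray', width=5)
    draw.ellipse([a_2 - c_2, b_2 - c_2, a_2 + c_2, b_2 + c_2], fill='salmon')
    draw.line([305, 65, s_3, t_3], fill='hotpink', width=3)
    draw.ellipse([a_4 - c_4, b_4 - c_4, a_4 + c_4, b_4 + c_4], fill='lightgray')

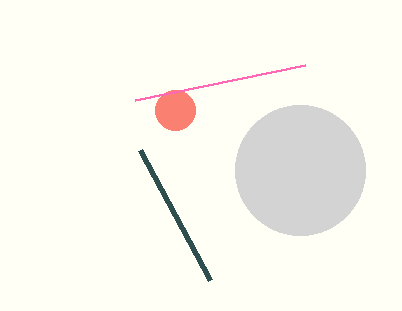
s_1 = 140; t_1 = 150; a_2 = 175; b_2 = 110; c_2 = 20; s_3 = 135; t_3 = 100; a_4 = 300; b_4 = 170; c_4 = 65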